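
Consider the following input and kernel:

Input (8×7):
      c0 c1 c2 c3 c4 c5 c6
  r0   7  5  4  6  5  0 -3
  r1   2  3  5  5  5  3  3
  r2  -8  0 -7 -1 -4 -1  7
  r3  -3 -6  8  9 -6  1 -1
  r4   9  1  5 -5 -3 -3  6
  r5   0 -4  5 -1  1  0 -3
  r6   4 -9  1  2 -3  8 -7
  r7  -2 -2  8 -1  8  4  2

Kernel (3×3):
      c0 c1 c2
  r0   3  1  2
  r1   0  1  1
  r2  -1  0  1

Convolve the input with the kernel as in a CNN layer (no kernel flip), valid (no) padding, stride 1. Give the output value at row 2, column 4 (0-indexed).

The receptive field on the input at this output position is [-4 -1 7 / -6 1 -1 / -3 -3 6]. Elementwise product with the kernel and sum: -4·3 + -1·1 + 7·2 + 1·1 + -1·1 + -3·-1 + 6·1.

10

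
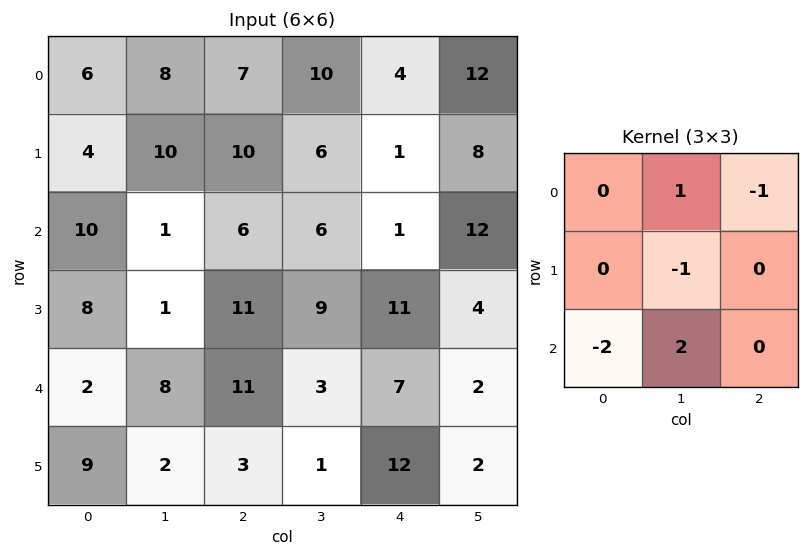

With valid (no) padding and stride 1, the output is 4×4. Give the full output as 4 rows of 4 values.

Output[0,0]: The receptive field on the input at this output position is [6 8 7 / 4 10 10 / 10 1 6]. Elementwise product with the kernel and sum: 8·1 + 7·-1 + 10·-1 + 10·-2 + 1·2.
Output[0,1]: The receptive field on the input at this output position is [8 7 10 / 10 10 6 / 1 6 6]. Elementwise product with the kernel and sum: 7·1 + 10·-1 + 10·-1 + 1·-2 + 6·2.

-27 -3 0 -19
-15 18 -5 -4
6 -5 -20 -14
-32 -7 -9 22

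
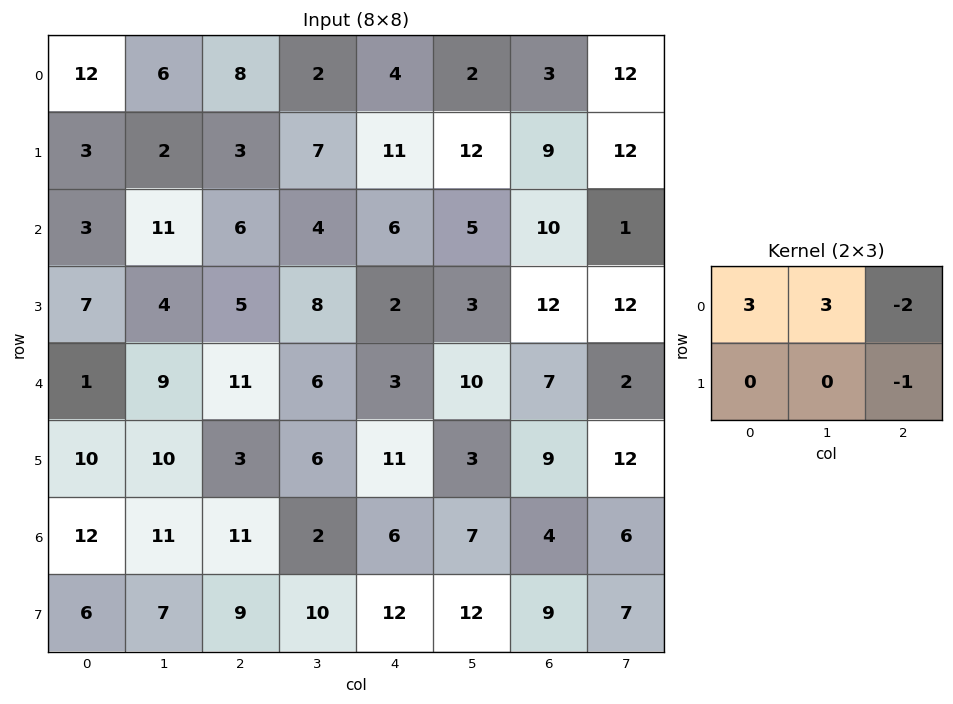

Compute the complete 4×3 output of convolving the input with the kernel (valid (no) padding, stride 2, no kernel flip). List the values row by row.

35 11 3
25 16 1
5 34 16
38 15 22

Output[0,0]: The receptive field on the input at this output position is [12 6 8 / 3 2 3]. Elementwise product with the kernel and sum: 12·3 + 6·3 + 8·-2 + 3·-1.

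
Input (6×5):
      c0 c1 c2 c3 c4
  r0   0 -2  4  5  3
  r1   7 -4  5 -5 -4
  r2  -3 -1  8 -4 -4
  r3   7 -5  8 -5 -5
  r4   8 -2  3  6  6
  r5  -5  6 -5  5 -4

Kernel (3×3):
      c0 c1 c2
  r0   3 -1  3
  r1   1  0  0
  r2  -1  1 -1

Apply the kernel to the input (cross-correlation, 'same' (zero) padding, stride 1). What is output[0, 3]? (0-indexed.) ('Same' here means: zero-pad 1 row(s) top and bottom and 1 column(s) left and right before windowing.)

The receptive field on the zero-padded input at this output position is [0 0 0 / 4 5 3 / 5 -5 -4]. Elementwise product with the kernel and sum: 0·3 + 0·-1 + 0·3 + 4·1 + 5·-1 + -5·1 + -4·-1.

-2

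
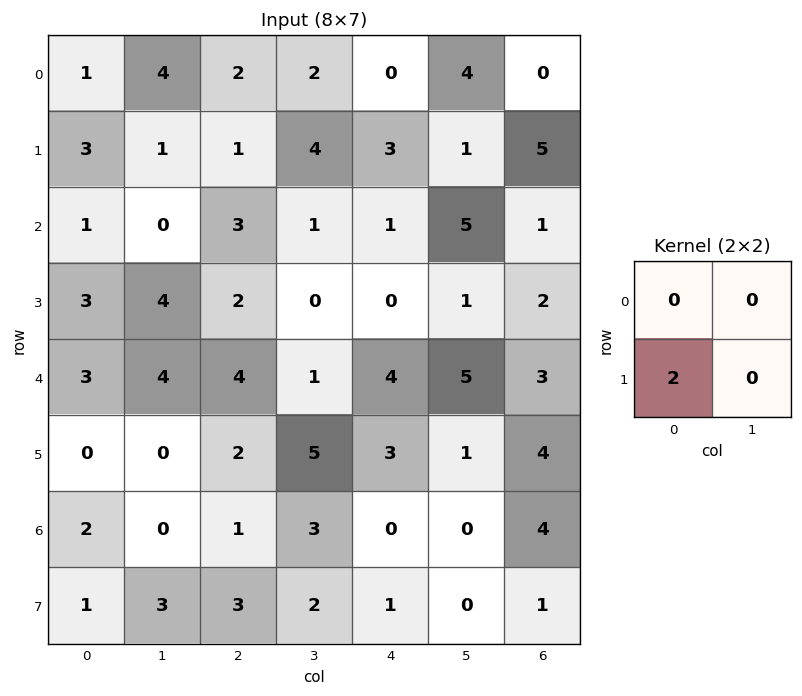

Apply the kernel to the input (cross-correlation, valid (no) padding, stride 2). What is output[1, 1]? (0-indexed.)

4

The receptive field on the input at this output position is [3 1 / 2 0]. Elementwise product with the kernel and sum: 2·2.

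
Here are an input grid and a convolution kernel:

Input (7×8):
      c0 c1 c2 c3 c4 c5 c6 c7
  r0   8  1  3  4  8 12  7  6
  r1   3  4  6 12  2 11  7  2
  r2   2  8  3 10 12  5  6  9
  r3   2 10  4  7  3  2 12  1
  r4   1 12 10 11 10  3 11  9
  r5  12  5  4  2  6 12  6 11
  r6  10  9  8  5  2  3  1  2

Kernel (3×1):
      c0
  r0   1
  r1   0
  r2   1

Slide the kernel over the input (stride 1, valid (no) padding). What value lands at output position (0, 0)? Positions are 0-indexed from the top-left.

10

The receptive field on the input at this output position is [8 / 3 / 2]. Elementwise product with the kernel and sum: 8·1 + 2·1.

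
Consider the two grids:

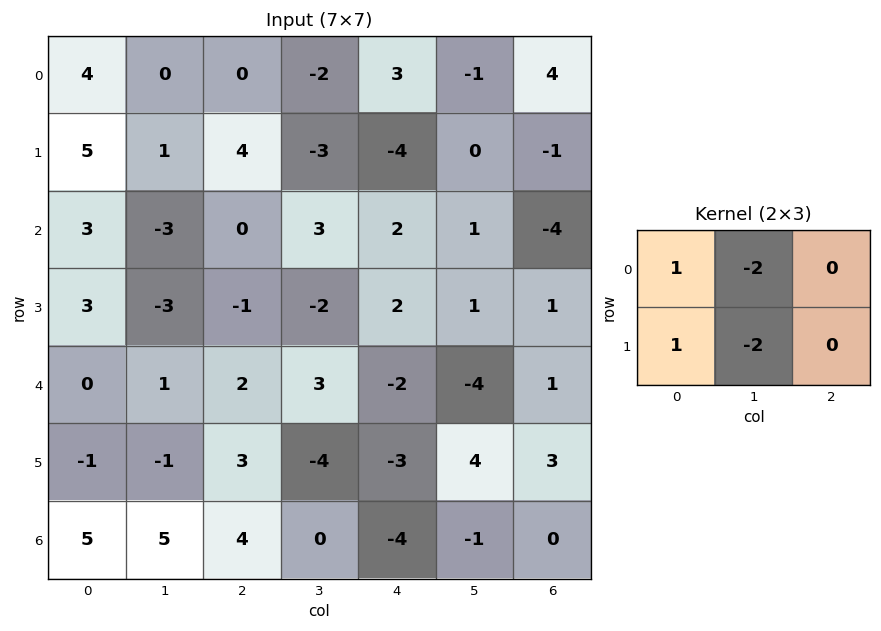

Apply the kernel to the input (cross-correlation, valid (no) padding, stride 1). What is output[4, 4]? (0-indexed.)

-5

The receptive field on the input at this output position is [-2 -4 1 / -3 4 3]. Elementwise product with the kernel and sum: -2·1 + -4·-2 + -3·1 + 4·-2.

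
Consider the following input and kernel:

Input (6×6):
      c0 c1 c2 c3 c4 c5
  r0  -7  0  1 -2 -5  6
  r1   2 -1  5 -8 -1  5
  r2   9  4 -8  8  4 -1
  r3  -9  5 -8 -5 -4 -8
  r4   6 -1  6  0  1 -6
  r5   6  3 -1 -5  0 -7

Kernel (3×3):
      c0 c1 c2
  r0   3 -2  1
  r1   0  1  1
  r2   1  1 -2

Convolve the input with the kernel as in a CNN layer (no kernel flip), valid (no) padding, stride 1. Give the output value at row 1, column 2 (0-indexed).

The receptive field on the input at this output position is [5 -8 -1 / -8 8 4 / -8 -5 -4]. Elementwise product with the kernel and sum: 5·3 + -8·-2 + -1·1 + 8·1 + 4·1 + -8·1 + -5·1 + -4·-2.

37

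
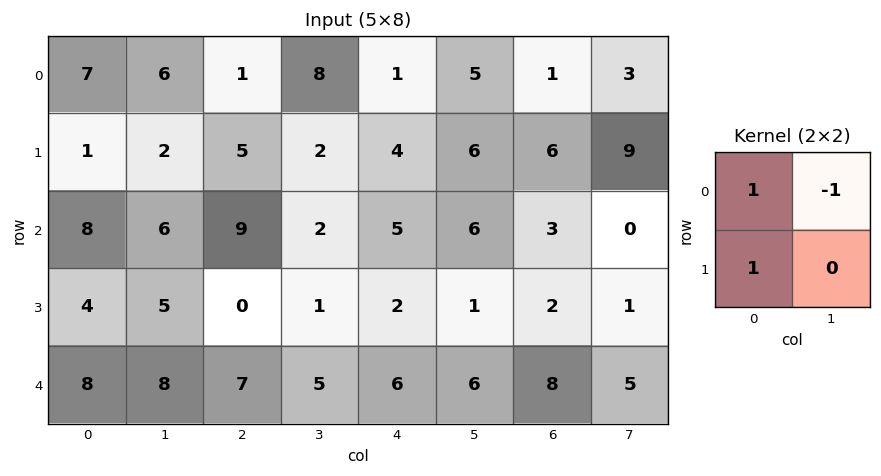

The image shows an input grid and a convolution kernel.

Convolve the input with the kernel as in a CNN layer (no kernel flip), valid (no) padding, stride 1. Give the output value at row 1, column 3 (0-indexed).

The receptive field on the input at this output position is [2 4 / 2 5]. Elementwise product with the kernel and sum: 2·1 + 4·-1 + 2·1.

0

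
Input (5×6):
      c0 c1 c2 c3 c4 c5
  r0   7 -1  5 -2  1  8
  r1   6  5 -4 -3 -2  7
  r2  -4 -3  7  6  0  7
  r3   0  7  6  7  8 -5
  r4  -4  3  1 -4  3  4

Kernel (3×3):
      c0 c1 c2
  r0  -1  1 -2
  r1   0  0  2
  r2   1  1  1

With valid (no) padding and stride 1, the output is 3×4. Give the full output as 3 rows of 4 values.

-26 14 0 14
34 29 26 11
-1 12 15 -27

Output[0,0]: The receptive field on the input at this output position is [7 -1 5 / 6 5 -4 / -4 -3 7]. Elementwise product with the kernel and sum: 7·-1 + -1·1 + 5·-2 + -4·2 + -4·1 + -3·1 + 7·1.
Output[0,1]: The receptive field on the input at this output position is [-1 5 -2 / 5 -4 -3 / -3 7 6]. Elementwise product with the kernel and sum: -1·-1 + 5·1 + -2·-2 + -3·2 + -3·1 + 7·1 + 6·1.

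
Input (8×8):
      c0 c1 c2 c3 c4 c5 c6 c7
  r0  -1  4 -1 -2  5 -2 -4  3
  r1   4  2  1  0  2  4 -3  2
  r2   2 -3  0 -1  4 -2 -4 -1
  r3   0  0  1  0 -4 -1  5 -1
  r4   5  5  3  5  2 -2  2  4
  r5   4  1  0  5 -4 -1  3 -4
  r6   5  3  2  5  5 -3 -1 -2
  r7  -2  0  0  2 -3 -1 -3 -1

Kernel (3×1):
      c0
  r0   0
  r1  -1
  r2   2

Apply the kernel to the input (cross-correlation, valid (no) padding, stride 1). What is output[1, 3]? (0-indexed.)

1

The receptive field on the input at this output position is [0 / -1 / 0]. Elementwise product with the kernel and sum: -1·-1 + 0·2.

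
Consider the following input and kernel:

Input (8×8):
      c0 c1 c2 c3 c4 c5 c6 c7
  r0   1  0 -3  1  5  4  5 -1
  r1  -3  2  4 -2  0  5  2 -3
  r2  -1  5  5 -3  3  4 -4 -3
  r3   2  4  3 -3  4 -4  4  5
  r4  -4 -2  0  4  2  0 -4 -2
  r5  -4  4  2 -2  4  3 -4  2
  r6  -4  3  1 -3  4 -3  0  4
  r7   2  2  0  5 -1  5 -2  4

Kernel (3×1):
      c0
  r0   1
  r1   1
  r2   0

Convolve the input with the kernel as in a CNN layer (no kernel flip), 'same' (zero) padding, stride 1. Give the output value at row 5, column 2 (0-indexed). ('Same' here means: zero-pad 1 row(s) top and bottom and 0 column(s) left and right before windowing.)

The receptive field on the zero-padded input at this output position is [0 / 2 / 1]. Elementwise product with the kernel and sum: 0·1 + 2·1.

2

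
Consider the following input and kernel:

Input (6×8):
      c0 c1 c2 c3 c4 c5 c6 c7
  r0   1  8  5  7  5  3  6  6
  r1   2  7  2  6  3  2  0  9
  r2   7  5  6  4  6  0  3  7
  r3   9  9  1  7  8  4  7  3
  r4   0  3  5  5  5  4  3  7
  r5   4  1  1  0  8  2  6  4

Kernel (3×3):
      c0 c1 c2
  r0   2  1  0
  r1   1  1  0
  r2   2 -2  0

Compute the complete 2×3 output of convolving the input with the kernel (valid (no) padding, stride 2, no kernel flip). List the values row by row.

Output[0,0]: The receptive field on the input at this output position is [1 8 5 / 2 7 2 / 7 5 6]. Elementwise product with the kernel and sum: 1·2 + 8·1 + 2·1 + 7·1 + 7·2 + 5·-2.
Output[0,1]: The receptive field on the input at this output position is [5 7 5 / 2 6 3 / 6 4 6]. Elementwise product with the kernel and sum: 5·2 + 7·1 + 2·1 + 6·1 + 6·2 + 4·-2.

23 29 30
31 24 26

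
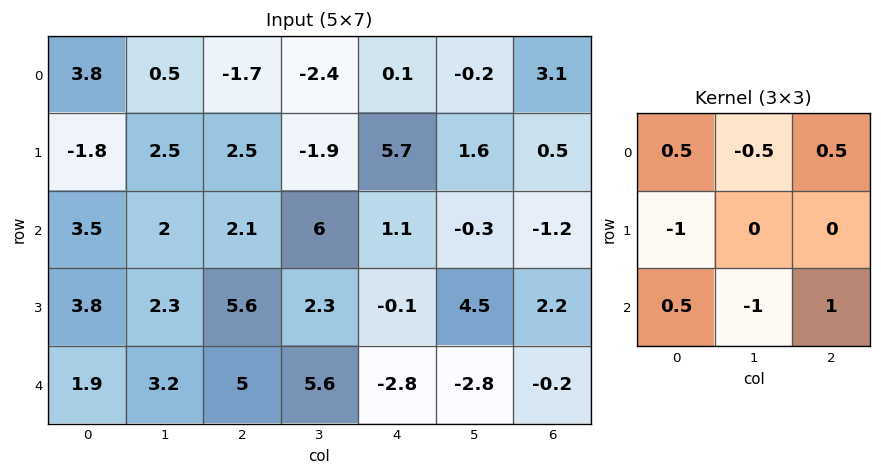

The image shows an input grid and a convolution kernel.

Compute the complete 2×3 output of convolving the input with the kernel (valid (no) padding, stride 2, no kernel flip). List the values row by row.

Output[0,0]: The receptive field on the input at this output position is [3.8 0.5 -1.7 / -1.8 2.5 2.5 / 3.5 2 2.1]. Elementwise product with the kernel and sum: 3.8·0.5 + 0.5·-0.5 + -1.7·0.5 + -1.8·-1 + 3.5·0.5 + 2·-1 + 2.1·1.
Output[0,1]: The receptive field on the input at this output position is [-1.7 -2.4 0.1 / 2.5 -1.9 5.7 / 2.1 6 1.1]. Elementwise product with the kernel and sum: -1.7·0.5 + -2.4·-0.5 + 0.1·0.5 + 2.5·-1 + 2.1·0.5 + 6·-1 + 1.1·1.

4.45 -5.95 -4.35
0.75 -12.9 1.4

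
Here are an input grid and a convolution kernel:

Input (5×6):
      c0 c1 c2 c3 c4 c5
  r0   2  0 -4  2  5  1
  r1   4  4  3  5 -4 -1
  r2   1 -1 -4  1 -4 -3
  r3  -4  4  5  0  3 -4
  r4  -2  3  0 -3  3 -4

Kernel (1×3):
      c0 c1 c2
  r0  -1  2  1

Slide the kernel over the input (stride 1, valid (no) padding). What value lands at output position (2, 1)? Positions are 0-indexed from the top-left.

-6

The receptive field on the input at this output position is [-1 -4 1]. Elementwise product with the kernel and sum: -1·-1 + -4·2 + 1·1.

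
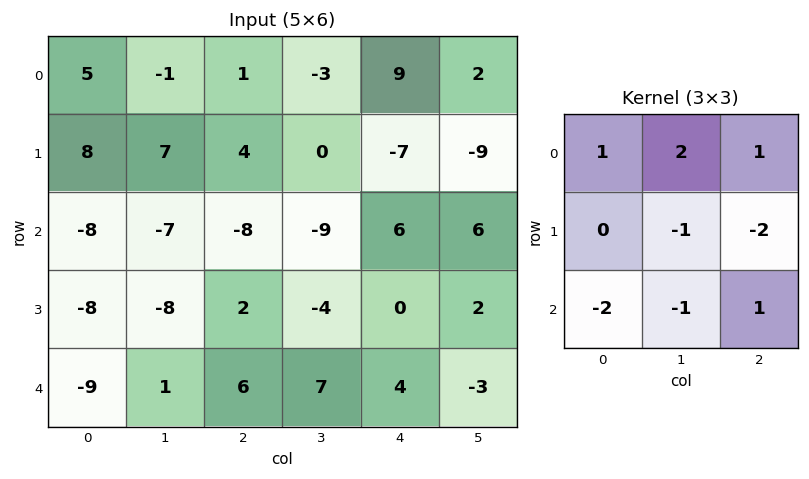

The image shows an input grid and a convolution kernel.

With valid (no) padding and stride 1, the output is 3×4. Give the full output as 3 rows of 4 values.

4 7 49 60
75 51 -6 -31
-3 -27 -31 -16

Output[0,0]: The receptive field on the input at this output position is [5 -1 1 / 8 7 4 / -8 -7 -8]. Elementwise product with the kernel and sum: 5·1 + -1·2 + 1·1 + 7·-1 + 4·-2 + -8·-2 + -7·-1 + -8·1.
Output[0,1]: The receptive field on the input at this output position is [-1 1 -3 / 7 4 0 / -7 -8 -9]. Elementwise product with the kernel and sum: -1·1 + 1·2 + -3·1 + 4·-1 + 0·-2 + -7·-2 + -8·-1 + -9·1.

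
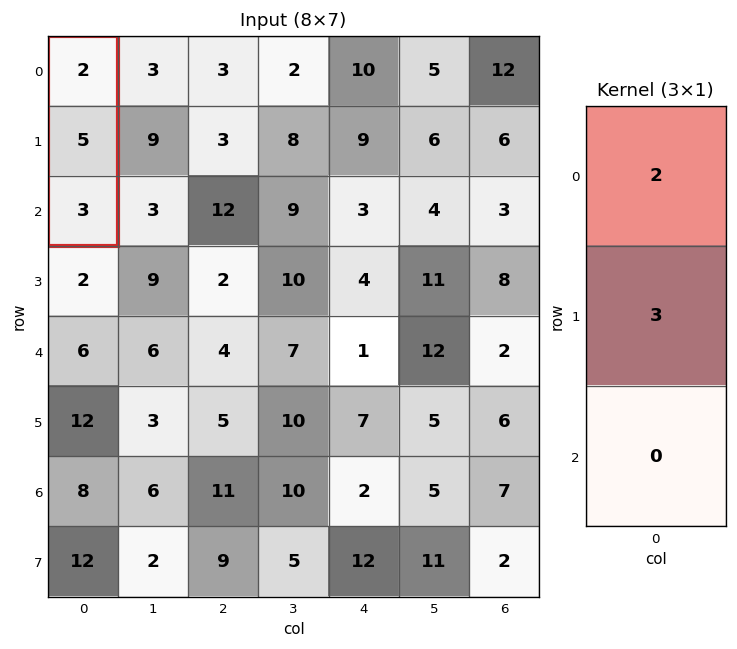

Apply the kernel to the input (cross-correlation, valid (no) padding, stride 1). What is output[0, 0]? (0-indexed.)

The receptive field on the input at this output position is [2 / 5 / 3]. Elementwise product with the kernel and sum: 2·2 + 5·3.

19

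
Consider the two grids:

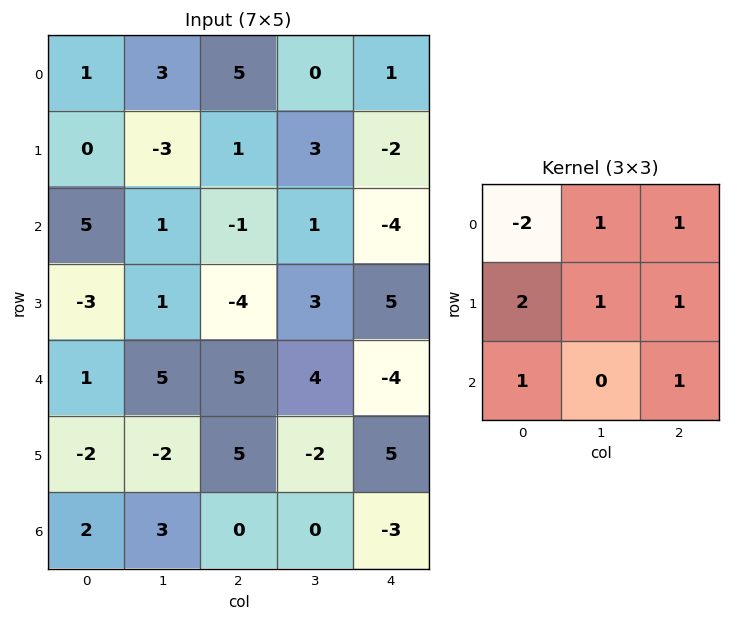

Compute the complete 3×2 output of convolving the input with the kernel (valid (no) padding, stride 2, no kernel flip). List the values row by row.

Output[0,0]: The receptive field on the input at this output position is [1 3 5 / 0 -3 1 / 5 1 -1]. Elementwise product with the kernel and sum: 1·-2 + 3·1 + 5·1 + 0·2 + -3·1 + 1·1 + 5·1 + -1·1.

8 -11
-13 0
9 0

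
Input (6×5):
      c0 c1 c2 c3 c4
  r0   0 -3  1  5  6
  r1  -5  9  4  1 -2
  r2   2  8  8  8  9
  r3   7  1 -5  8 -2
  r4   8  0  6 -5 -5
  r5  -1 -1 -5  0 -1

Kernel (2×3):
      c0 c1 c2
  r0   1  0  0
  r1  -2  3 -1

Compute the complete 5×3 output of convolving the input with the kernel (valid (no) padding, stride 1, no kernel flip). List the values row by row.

Output[0,0]: The receptive field on the input at this output position is [0 -3 1 / -5 9 4]. Elementwise product with the kernel and sum: 0·1 + -5·-2 + 9·3 + 4·-1.

33 -10 -2
7 9 3
-4 -17 44
-15 24 -27
12 -13 17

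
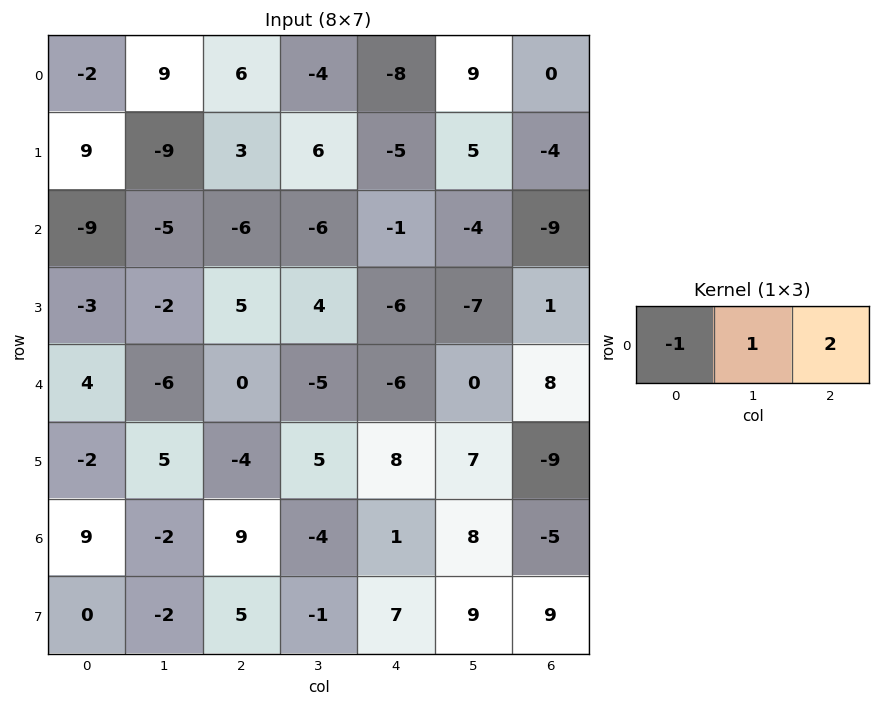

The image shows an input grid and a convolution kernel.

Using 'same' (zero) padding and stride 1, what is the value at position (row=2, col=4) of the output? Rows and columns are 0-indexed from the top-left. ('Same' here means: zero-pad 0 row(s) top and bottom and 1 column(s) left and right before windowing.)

-3

The receptive field on the zero-padded input at this output position is [-6 -1 -4]. Elementwise product with the kernel and sum: -6·-1 + -1·1 + -4·2.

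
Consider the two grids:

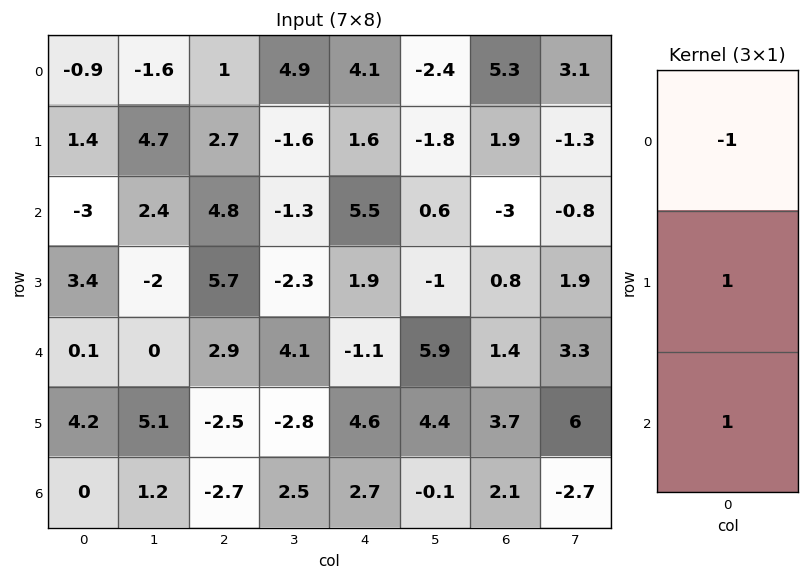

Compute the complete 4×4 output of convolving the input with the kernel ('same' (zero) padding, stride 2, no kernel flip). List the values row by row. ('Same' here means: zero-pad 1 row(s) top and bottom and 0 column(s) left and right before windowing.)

0.5 3.7 5.7 7.2
-1 7.8 5.8 -4.1
0.9 -5.3 1.6 4.3
-4.2 -0.2 -1.9 -1.6

Output[0,0]: The receptive field on the zero-padded input at this output position is [0 / -0.9 / 1.4]. Elementwise product with the kernel and sum: 0·-1 + -0.9·1 + 1.4·1.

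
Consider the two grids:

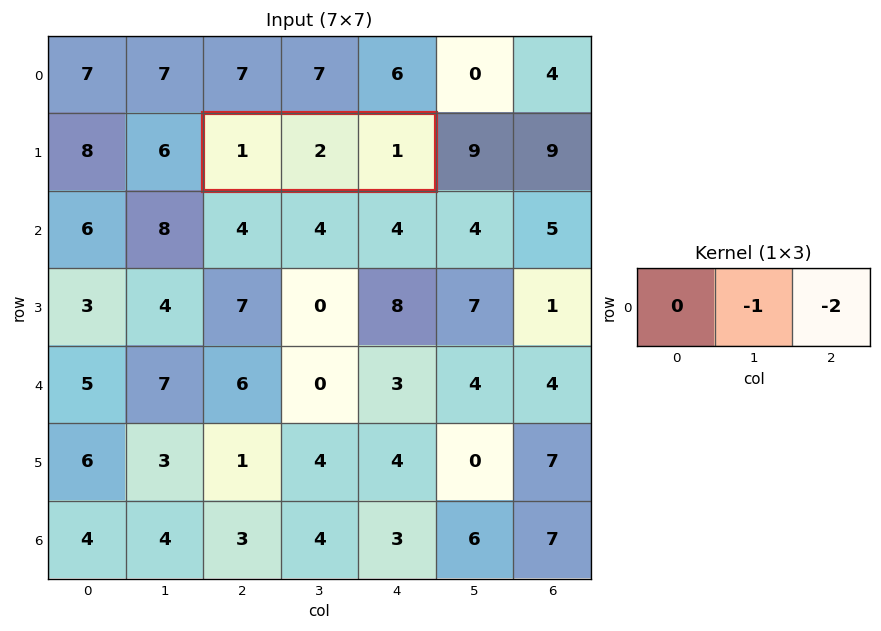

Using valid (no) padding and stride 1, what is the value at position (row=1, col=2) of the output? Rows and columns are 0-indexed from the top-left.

-4

The receptive field on the input at this output position is [1 2 1]. Elementwise product with the kernel and sum: 2·-1 + 1·-2.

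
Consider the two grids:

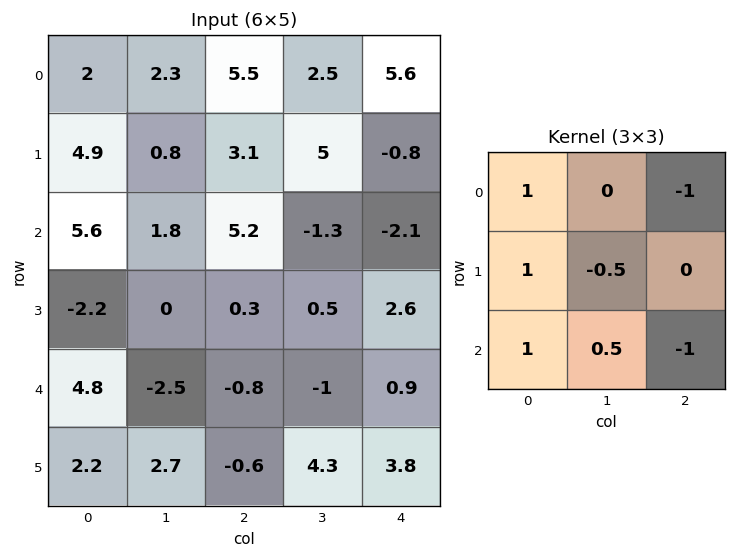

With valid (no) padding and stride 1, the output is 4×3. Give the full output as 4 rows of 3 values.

2.3 4.75 7.15
4 -5.35 7.7
2.55 1.05 5.15
7.7 -4.5 -4.85

Output[0,0]: The receptive field on the input at this output position is [2 2.3 5.5 / 4.9 0.8 3.1 / 5.6 1.8 5.2]. Elementwise product with the kernel and sum: 2·1 + 5.5·-1 + 4.9·1 + 0.8·-0.5 + 5.6·1 + 1.8·0.5 + 5.2·-1.
Output[0,1]: The receptive field on the input at this output position is [2.3 5.5 2.5 / 0.8 3.1 5 / 1.8 5.2 -1.3]. Elementwise product with the kernel and sum: 2.3·1 + 2.5·-1 + 0.8·1 + 3.1·-0.5 + 1.8·1 + 5.2·0.5 + -1.3·-1.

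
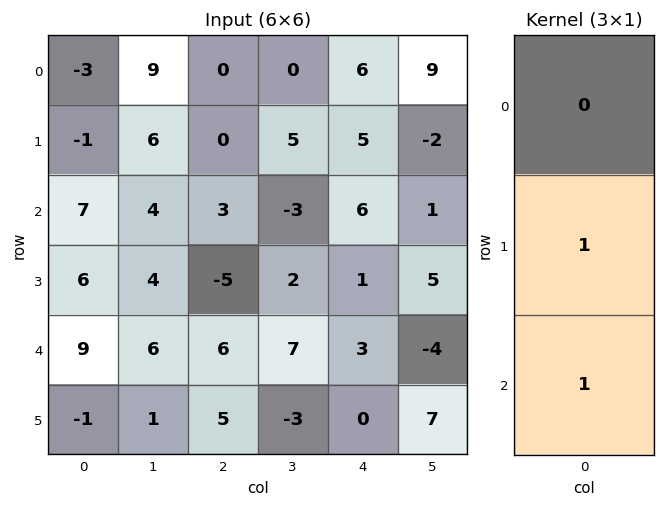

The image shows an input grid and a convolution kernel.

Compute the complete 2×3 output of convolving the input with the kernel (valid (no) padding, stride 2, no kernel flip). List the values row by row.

6 3 11
15 1 4

Output[0,0]: The receptive field on the input at this output position is [-3 / -1 / 7]. Elementwise product with the kernel and sum: -1·1 + 7·1.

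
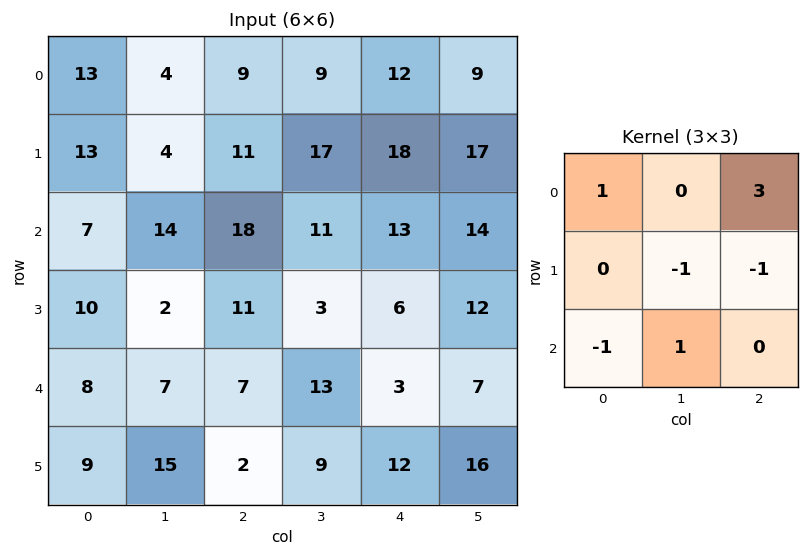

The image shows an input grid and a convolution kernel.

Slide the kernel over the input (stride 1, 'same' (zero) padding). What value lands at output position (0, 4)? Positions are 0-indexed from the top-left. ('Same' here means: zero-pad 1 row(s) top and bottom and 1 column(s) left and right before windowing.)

-20

The receptive field on the zero-padded input at this output position is [0 0 0 / 9 12 9 / 17 18 17]. Elementwise product with the kernel and sum: 0·1 + 0·3 + 12·-1 + 9·-1 + 17·-1 + 18·1.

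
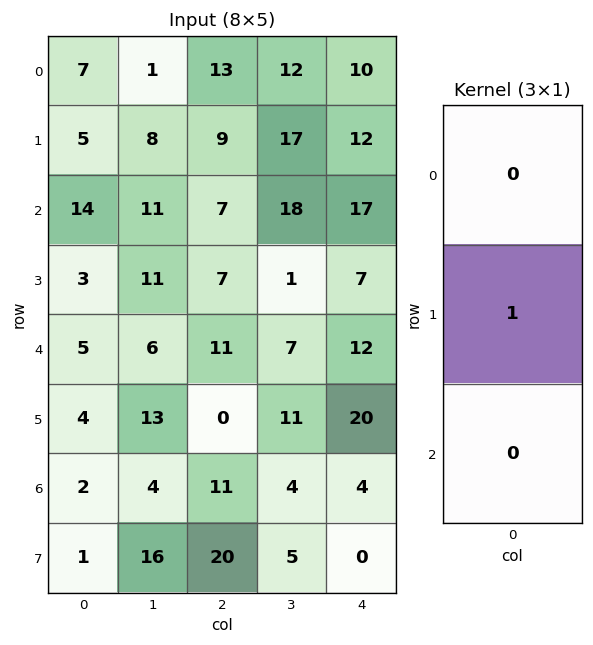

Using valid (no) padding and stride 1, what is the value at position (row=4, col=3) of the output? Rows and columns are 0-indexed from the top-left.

The receptive field on the input at this output position is [7 / 11 / 4]. Elementwise product with the kernel and sum: 11·1.

11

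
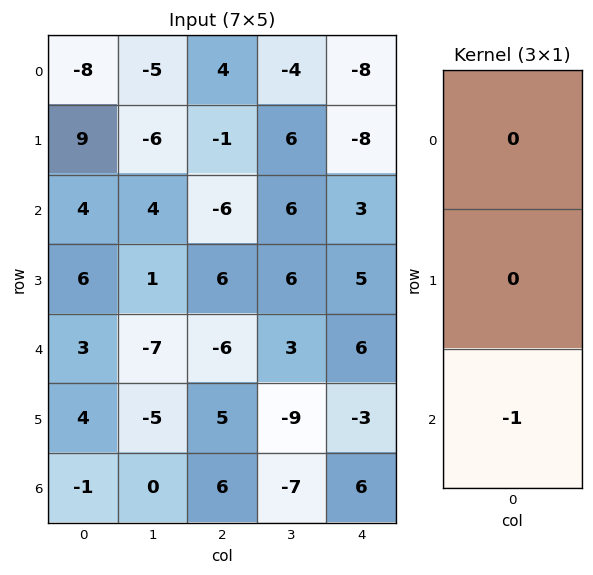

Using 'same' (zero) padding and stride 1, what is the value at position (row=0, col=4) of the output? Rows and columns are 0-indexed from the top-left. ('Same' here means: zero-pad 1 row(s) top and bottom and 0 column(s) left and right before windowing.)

8

The receptive field on the zero-padded input at this output position is [0 / -8 / -8]. Elementwise product with the kernel and sum: -8·-1.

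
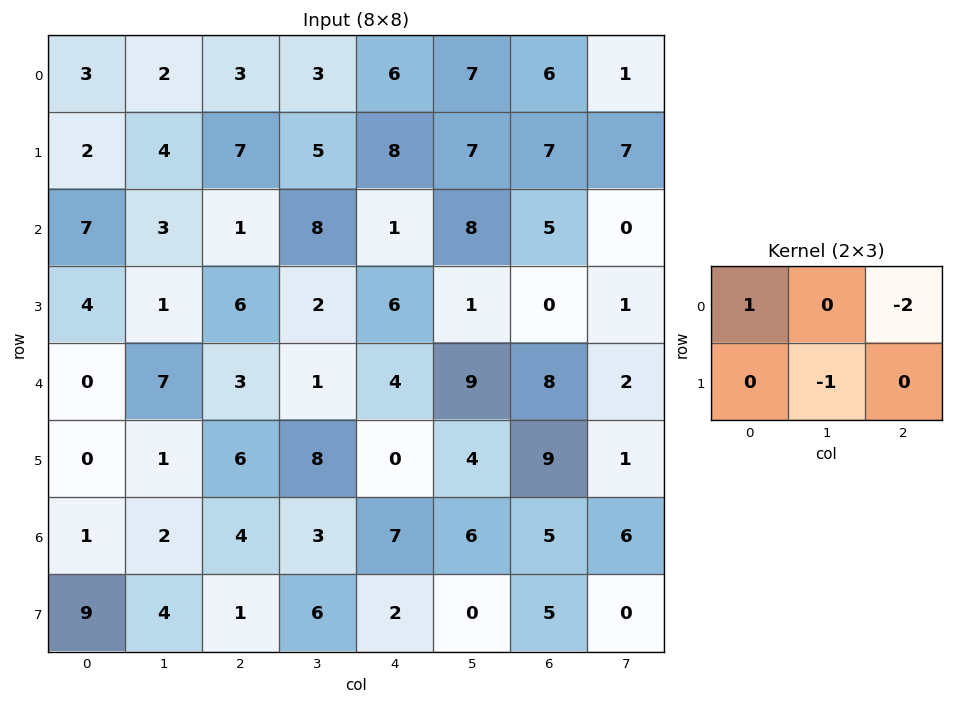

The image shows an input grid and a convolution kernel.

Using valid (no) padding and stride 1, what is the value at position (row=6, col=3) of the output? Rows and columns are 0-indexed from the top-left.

-11

The receptive field on the input at this output position is [3 7 6 / 6 2 0]. Elementwise product with the kernel and sum: 3·1 + 6·-2 + 2·-1.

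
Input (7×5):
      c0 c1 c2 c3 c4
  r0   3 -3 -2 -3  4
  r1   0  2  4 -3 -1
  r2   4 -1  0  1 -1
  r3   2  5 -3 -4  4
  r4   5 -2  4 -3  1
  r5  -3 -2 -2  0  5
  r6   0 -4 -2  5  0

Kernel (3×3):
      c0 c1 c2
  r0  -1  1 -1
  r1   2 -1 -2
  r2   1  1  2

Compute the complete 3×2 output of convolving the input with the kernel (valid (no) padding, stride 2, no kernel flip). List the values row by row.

Output[0,0]: The receptive field on the input at this output position is [3 -3 -2 / 0 2 4 / 4 -1 0]. Elementwise product with the kernel and sum: 3·-1 + -3·1 + -2·-1 + 0·2 + 2·-1 + 4·-2 + 4·1 + -1·1 + 0·2.
Output[0,1]: The receptive field on the input at this output position is [-2 -3 4 / 4 -3 -1 / 0 1 -1]. Elementwise product with the kernel and sum: -2·-1 + -3·1 + 4·-1 + 4·2 + -3·-1 + -1·-2 + 0·1 + 1·1 + -1·2.

-11 7
11 -5
-19 -19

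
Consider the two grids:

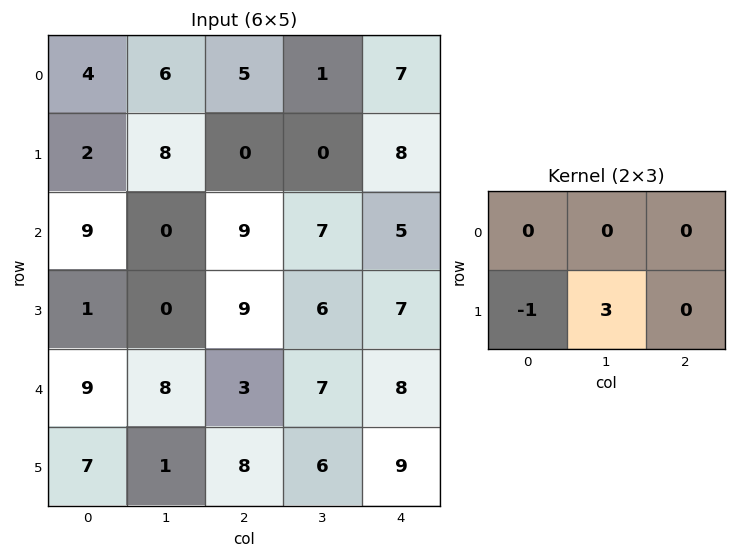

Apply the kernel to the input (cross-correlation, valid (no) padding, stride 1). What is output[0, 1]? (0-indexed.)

The receptive field on the input at this output position is [6 5 1 / 8 0 0]. Elementwise product with the kernel and sum: 8·-1 + 0·3.

-8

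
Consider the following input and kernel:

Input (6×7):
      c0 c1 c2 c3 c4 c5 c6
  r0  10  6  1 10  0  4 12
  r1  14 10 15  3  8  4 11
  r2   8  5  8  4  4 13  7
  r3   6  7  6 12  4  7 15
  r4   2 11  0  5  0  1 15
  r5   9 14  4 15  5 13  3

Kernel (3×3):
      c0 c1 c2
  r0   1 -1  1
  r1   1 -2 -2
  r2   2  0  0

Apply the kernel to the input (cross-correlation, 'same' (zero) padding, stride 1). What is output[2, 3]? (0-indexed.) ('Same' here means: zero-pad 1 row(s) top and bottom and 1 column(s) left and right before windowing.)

The receptive field on the zero-padded input at this output position is [15 3 8 / 8 4 4 / 6 12 4]. Elementwise product with the kernel and sum: 15·1 + 3·-1 + 8·1 + 8·1 + 4·-2 + 4·-2 + 6·2.

24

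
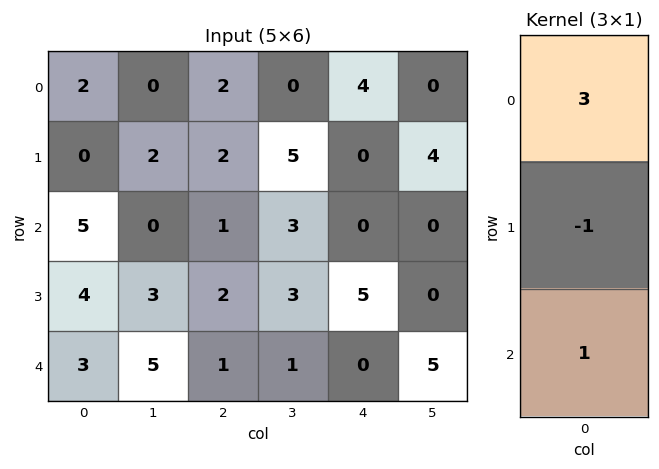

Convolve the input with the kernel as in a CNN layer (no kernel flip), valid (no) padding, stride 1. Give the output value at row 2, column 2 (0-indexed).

The receptive field on the input at this output position is [1 / 2 / 1]. Elementwise product with the kernel and sum: 1·3 + 2·-1 + 1·1.

2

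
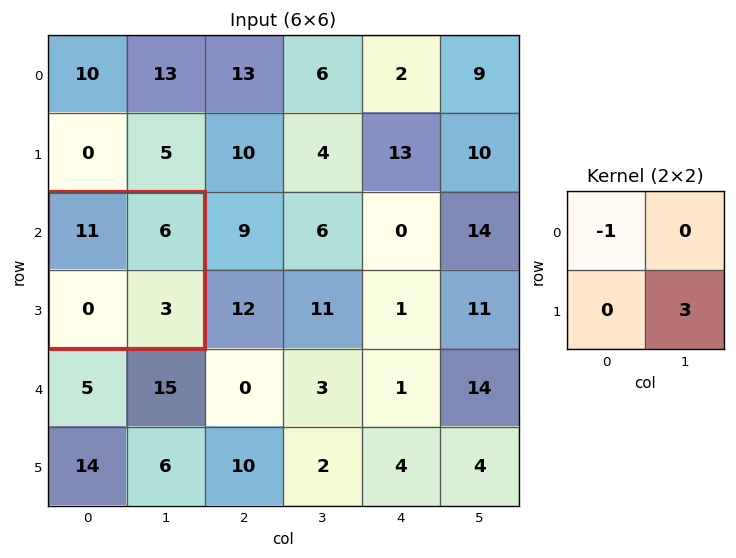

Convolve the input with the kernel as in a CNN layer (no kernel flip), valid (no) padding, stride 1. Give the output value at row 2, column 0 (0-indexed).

-2

The receptive field on the input at this output position is [11 6 / 0 3]. Elementwise product with the kernel and sum: 11·-1 + 3·3.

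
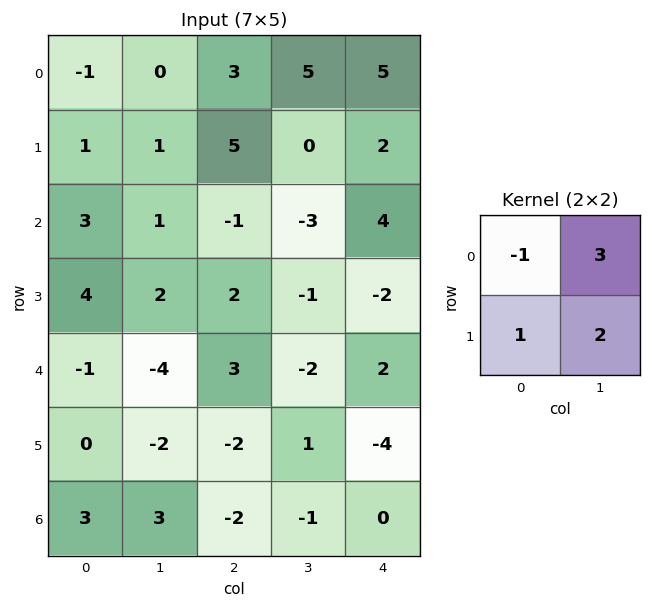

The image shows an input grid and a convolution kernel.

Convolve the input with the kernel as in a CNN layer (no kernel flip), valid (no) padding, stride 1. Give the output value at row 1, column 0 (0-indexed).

The receptive field on the input at this output position is [1 1 / 3 1]. Elementwise product with the kernel and sum: 1·-1 + 1·3 + 3·1 + 1·2.

7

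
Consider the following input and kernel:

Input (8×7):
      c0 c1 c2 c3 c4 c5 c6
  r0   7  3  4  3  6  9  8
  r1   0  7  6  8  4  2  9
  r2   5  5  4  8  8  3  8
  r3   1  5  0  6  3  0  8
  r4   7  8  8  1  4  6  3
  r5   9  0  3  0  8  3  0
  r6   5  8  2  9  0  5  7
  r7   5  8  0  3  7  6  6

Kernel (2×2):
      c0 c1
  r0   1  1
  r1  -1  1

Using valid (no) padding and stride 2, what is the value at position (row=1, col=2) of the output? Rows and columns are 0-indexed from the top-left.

8

The receptive field on the input at this output position is [8 3 / 3 0]. Elementwise product with the kernel and sum: 8·1 + 3·1 + 3·-1 + 0·1.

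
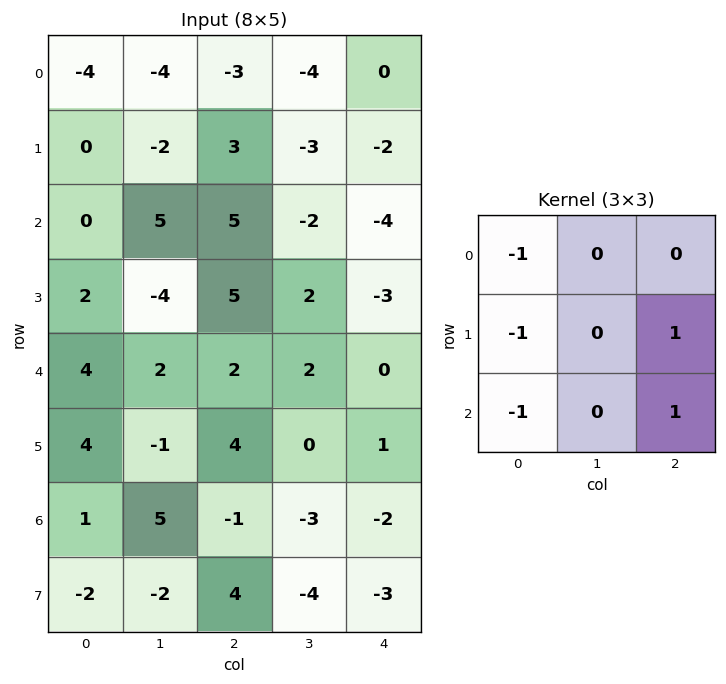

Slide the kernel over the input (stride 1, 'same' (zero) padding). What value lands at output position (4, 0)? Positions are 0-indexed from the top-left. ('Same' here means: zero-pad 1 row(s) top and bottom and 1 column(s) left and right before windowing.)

1

The receptive field on the zero-padded input at this output position is [0 2 -4 / 0 4 2 / 0 4 -1]. Elementwise product with the kernel and sum: 0·-1 + 0·-1 + 2·1 + 0·-1 + -1·1.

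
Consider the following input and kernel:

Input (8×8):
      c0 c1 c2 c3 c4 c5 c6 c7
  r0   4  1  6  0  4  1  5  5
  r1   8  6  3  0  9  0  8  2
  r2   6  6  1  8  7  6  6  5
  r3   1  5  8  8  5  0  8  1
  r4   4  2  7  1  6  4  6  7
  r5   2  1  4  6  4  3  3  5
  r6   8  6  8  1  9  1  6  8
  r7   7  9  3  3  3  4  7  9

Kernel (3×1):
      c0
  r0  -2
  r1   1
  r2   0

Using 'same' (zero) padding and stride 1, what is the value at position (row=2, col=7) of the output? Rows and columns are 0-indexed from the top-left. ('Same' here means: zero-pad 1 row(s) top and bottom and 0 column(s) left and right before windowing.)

1

The receptive field on the zero-padded input at this output position is [2 / 5 / 1]. Elementwise product with the kernel and sum: 2·-2 + 5·1.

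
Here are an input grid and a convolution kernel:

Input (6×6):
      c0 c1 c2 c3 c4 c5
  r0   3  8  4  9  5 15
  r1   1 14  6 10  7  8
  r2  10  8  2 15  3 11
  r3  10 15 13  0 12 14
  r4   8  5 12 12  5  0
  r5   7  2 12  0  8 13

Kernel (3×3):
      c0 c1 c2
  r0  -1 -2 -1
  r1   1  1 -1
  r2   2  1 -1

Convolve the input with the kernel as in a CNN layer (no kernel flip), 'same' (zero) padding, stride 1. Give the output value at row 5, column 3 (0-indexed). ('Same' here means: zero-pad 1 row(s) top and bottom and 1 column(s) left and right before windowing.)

-37

The receptive field on the zero-padded input at this output position is [12 12 5 / 12 0 8 / 0 0 0]. Elementwise product with the kernel and sum: 12·-1 + 12·-2 + 5·-1 + 12·1 + 0·1 + 8·-1 + 0·2 + 0·1 + 0·-1.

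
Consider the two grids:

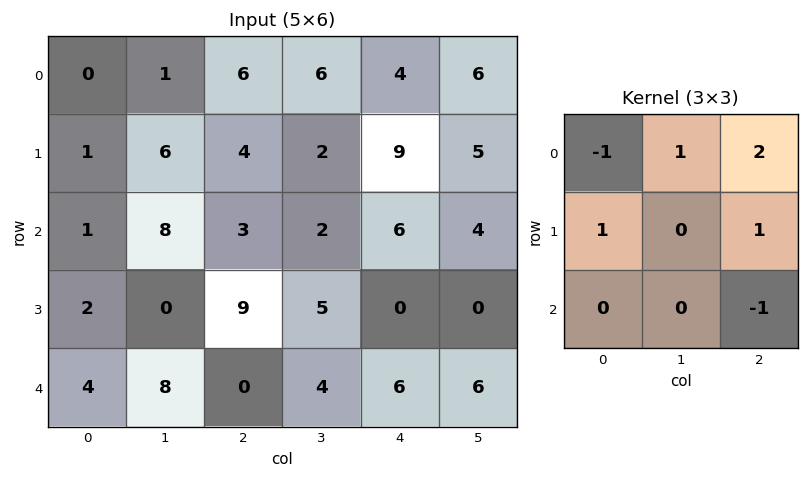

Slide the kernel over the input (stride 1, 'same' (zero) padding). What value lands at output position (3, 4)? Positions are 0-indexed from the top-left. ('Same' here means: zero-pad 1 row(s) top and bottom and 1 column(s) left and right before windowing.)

11

The receptive field on the zero-padded input at this output position is [2 6 4 / 5 0 0 / 4 6 6]. Elementwise product with the kernel and sum: 2·-1 + 6·1 + 4·2 + 5·1 + 0·1 + 6·-1.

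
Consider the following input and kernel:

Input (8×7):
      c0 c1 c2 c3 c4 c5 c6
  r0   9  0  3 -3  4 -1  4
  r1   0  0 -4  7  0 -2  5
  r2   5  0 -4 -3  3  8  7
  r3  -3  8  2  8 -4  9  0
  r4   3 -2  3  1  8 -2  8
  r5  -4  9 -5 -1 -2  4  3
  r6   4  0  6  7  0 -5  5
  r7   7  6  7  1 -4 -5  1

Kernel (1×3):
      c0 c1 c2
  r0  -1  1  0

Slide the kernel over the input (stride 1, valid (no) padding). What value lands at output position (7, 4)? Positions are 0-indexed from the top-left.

The receptive field on the input at this output position is [-4 -5 1]. Elementwise product with the kernel and sum: -4·-1 + -5·1.

-1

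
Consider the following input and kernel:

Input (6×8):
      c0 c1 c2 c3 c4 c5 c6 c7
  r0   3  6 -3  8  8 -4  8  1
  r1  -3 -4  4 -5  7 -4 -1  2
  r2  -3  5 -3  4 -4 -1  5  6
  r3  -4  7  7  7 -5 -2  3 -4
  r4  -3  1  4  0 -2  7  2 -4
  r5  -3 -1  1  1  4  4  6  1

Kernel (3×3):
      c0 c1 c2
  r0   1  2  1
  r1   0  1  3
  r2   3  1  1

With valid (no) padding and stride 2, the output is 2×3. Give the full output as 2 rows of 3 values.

Output[0,0]: The receptive field on the input at this output position is [3 6 -3 / -3 -4 4 / -3 5 -3]. Elementwise product with the kernel and sum: 3·1 + 6·2 + -3·1 + -4·1 + 4·3 + -3·3 + 5·1 + -3·1.

13 28 -7
28 3 9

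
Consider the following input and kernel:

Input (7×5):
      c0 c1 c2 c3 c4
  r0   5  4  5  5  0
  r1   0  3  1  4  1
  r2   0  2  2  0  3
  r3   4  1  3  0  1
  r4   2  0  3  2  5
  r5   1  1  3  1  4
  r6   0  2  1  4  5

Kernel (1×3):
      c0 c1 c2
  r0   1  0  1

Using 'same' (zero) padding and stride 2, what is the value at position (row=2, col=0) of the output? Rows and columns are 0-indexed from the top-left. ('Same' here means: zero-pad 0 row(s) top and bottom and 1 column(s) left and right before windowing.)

The receptive field on the zero-padded input at this output position is [0 2 0]. Elementwise product with the kernel and sum: 0·1 + 0·1.

0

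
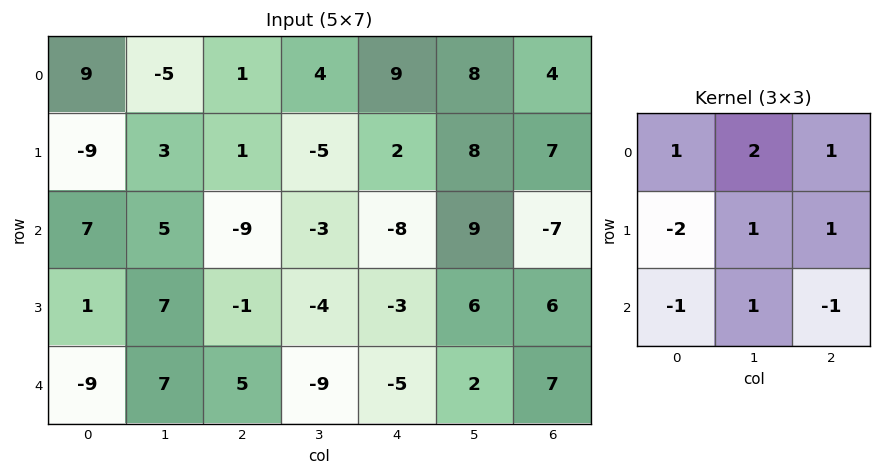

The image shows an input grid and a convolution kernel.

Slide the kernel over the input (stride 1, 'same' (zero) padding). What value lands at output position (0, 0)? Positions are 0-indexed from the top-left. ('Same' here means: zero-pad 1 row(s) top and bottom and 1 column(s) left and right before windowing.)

The receptive field on the zero-padded input at this output position is [0 0 0 / 0 9 -5 / 0 -9 3]. Elementwise product with the kernel and sum: 0·1 + 0·2 + 0·1 + 0·-2 + 9·1 + -5·1 + 0·-1 + -9·1 + 3·-1.

-8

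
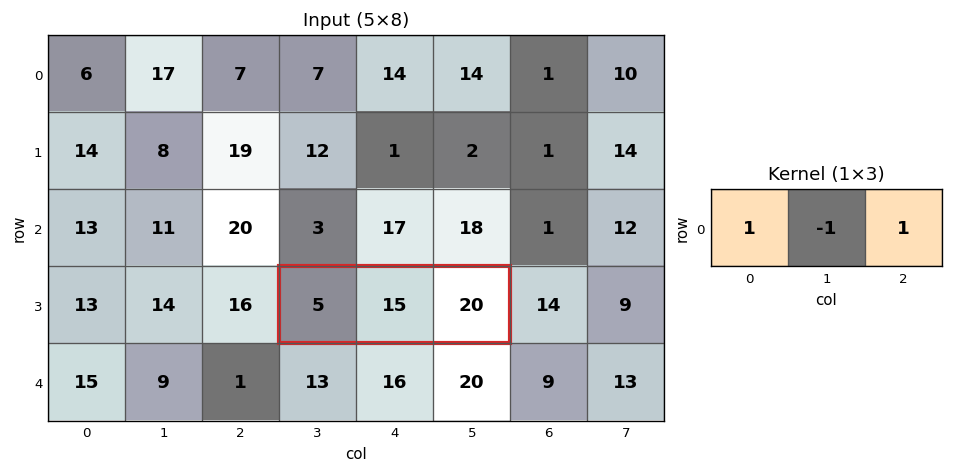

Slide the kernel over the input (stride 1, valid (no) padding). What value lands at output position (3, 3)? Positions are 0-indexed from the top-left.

10

The receptive field on the input at this output position is [5 15 20]. Elementwise product with the kernel and sum: 5·1 + 15·-1 + 20·1.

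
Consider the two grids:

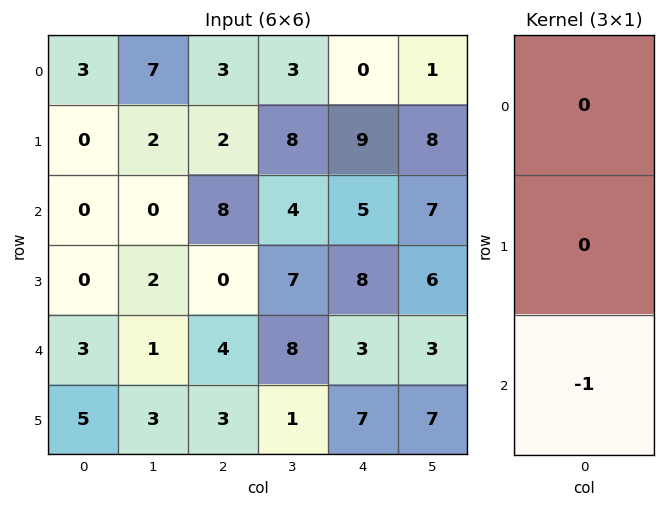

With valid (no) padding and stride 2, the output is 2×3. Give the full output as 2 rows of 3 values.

0 -8 -5
-3 -4 -3

Output[0,0]: The receptive field on the input at this output position is [3 / 0 / 0]. Elementwise product with the kernel and sum: 0·-1.
Output[0,1]: The receptive field on the input at this output position is [3 / 2 / 8]. Elementwise product with the kernel and sum: 8·-1.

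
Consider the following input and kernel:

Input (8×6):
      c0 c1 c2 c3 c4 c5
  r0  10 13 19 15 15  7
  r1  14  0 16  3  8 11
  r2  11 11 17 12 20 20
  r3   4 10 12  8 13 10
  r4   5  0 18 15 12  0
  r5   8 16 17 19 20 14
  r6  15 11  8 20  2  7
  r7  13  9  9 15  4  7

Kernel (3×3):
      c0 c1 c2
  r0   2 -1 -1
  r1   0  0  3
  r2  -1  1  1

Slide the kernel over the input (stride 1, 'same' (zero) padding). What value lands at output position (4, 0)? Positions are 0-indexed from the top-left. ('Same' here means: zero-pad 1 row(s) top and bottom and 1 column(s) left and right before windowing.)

10

The receptive field on the zero-padded input at this output position is [0 4 10 / 0 5 0 / 0 8 16]. Elementwise product with the kernel and sum: 0·2 + 4·-1 + 10·-1 + 0·3 + 0·-1 + 8·1 + 16·1.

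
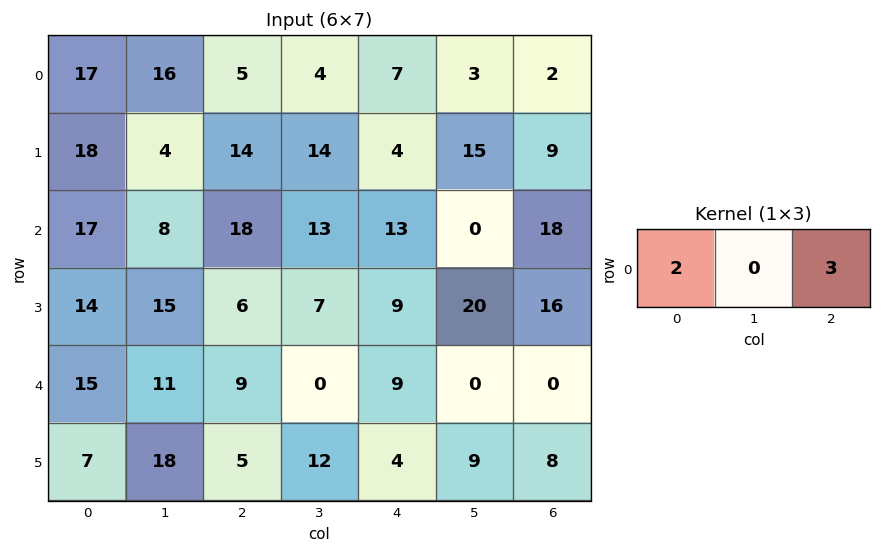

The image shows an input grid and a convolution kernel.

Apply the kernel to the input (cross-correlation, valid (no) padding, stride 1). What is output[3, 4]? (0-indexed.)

The receptive field on the input at this output position is [9 20 16]. Elementwise product with the kernel and sum: 9·2 + 16·3.

66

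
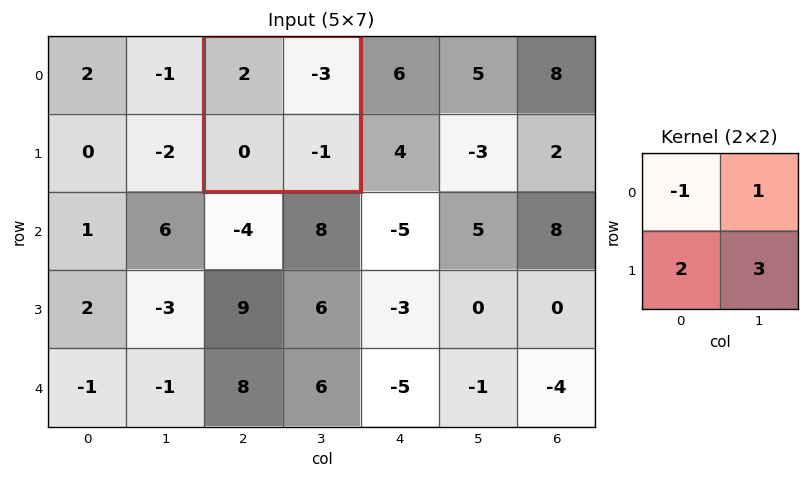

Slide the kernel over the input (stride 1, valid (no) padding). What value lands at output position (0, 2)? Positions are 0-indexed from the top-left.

The receptive field on the input at this output position is [2 -3 / 0 -1]. Elementwise product with the kernel and sum: 2·-1 + -3·1 + 0·2 + -1·3.

-8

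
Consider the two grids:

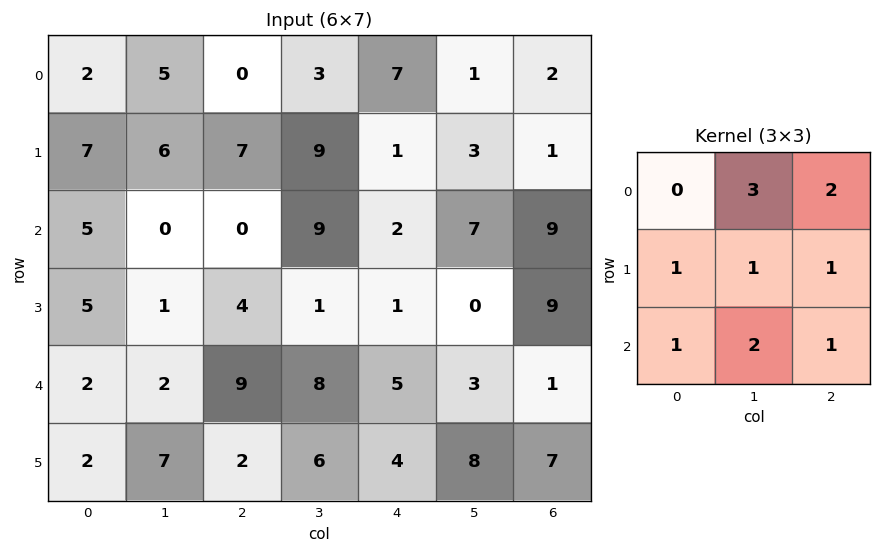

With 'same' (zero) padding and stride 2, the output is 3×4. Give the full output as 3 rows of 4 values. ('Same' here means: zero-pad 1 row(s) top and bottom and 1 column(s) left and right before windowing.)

Output[0,0]: The receptive field on the zero-padded input at this output position is [0 0 0 / 0 2 5 / 0 7 6]. Elementwise product with the kernel and sum: 0·3 + 0·2 + 0·1 + 2·1 + 5·1 + 0·1 + 7·2 + 6·1.
Output[0,1]: The receptive field on the zero-padded input at this output position is [0 0 0 / 5 0 3 / 6 7 9]. Elementwise product with the kernel and sum: 0·3 + 0·2 + 5·1 + 0·1 + 3·1 + 6·1 + 7·2 + 9·1.

27 37 25 8
49 58 30 37
32 50 41 53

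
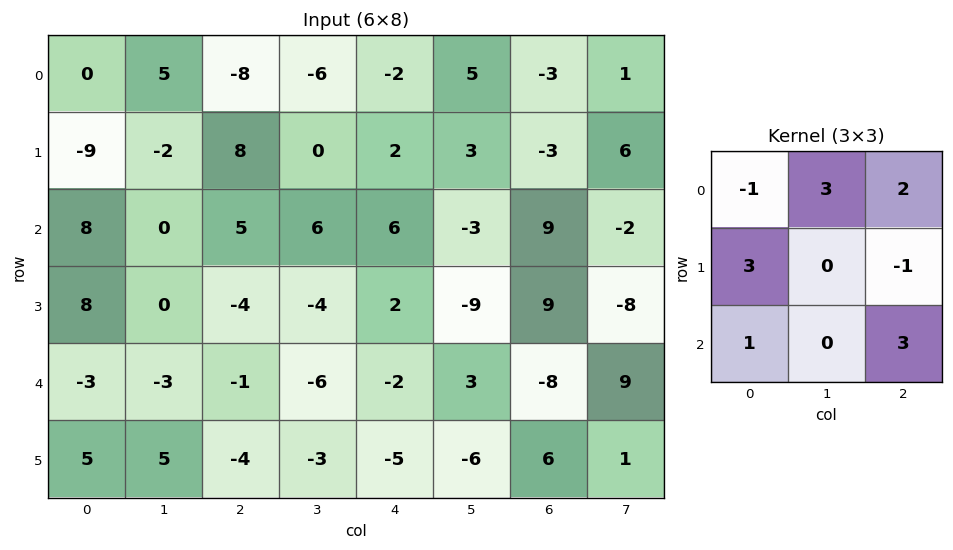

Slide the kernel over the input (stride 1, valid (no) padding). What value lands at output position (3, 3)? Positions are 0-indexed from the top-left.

The receptive field on the input at this output position is [-4 2 -9 / -6 -2 3 / -3 -5 -6]. Elementwise product with the kernel and sum: -4·-1 + 2·3 + -9·2 + -6·3 + 3·-1 + -3·1 + -6·3.

-50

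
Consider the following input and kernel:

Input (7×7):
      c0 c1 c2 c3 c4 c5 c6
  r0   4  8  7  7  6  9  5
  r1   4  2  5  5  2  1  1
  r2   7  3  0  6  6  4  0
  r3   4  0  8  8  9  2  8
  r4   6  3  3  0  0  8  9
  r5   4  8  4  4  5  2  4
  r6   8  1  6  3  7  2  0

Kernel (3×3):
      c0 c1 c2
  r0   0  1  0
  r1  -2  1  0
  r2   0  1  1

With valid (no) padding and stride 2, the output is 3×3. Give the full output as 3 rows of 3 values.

Output[0,0]: The receptive field on the input at this output position is [4 8 7 / 4 2 5 / 7 3 0]. Elementwise product with the kernel and sum: 8·1 + 4·-2 + 2·1 + 3·1 + 0·1.

5 14 10
1 -2 5
10 6 2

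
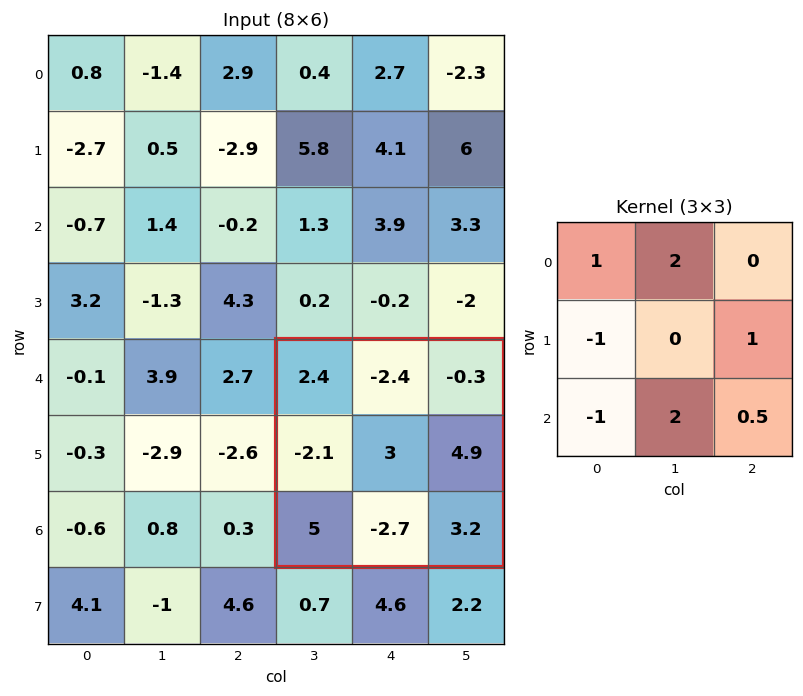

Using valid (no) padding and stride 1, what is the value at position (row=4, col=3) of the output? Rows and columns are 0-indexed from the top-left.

-4.2

The receptive field on the input at this output position is [2.4 -2.4 -0.3 / -2.1 3 4.9 / 5 -2.7 3.2]. Elementwise product with the kernel and sum: 2.4·1 + -2.4·2 + -2.1·-1 + 4.9·1 + 5·-1 + -2.7·2 + 3.2·0.5.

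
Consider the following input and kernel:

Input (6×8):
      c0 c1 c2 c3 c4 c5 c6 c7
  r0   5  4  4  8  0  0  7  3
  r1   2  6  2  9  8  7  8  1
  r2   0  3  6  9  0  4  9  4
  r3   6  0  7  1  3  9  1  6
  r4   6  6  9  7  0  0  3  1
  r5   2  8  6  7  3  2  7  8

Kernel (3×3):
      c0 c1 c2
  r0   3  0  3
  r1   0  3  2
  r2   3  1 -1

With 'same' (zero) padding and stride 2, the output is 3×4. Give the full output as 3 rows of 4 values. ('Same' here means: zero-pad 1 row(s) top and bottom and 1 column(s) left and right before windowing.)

Output[0,0]: The receptive field on the zero-padded input at this output position is [0 0 0 / 0 5 4 / 0 2 6]. Elementwise product with the kernel and sum: 0·3 + 0·3 + 5·3 + 4·2 + 0·3 + 2·1 + 6·-1.

19 39 28 55
30 87 53 81
24 67 52 61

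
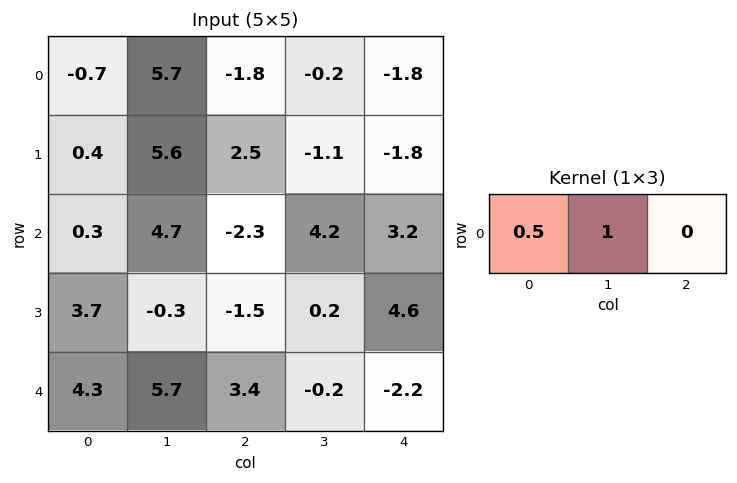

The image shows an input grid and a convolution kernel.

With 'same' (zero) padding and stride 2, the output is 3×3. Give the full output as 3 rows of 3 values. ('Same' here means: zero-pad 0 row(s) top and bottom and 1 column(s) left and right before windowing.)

-0.7 1.05 -1.9
0.3 0.05 5.3
4.3 6.25 -2.3

Output[0,0]: The receptive field on the zero-padded input at this output position is [0 -0.7 5.7]. Elementwise product with the kernel and sum: 0·0.5 + -0.7·1.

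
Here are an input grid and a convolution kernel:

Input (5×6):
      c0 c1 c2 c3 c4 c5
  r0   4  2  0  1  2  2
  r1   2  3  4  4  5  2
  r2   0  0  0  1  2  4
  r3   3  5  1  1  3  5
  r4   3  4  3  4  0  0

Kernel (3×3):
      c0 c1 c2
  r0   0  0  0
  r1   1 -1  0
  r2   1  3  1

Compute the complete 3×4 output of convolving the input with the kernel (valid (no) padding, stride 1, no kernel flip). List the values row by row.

-1 0 5 10
19 9 6 14
16 21 15 2

Output[0,0]: The receptive field on the input at this output position is [4 2 0 / 2 3 4 / 0 0 0]. Elementwise product with the kernel and sum: 2·1 + 3·-1 + 0·1 + 0·3 + 0·1.
Output[0,1]: The receptive field on the input at this output position is [2 0 1 / 3 4 4 / 0 0 1]. Elementwise product with the kernel and sum: 3·1 + 4·-1 + 0·1 + 0·3 + 1·1.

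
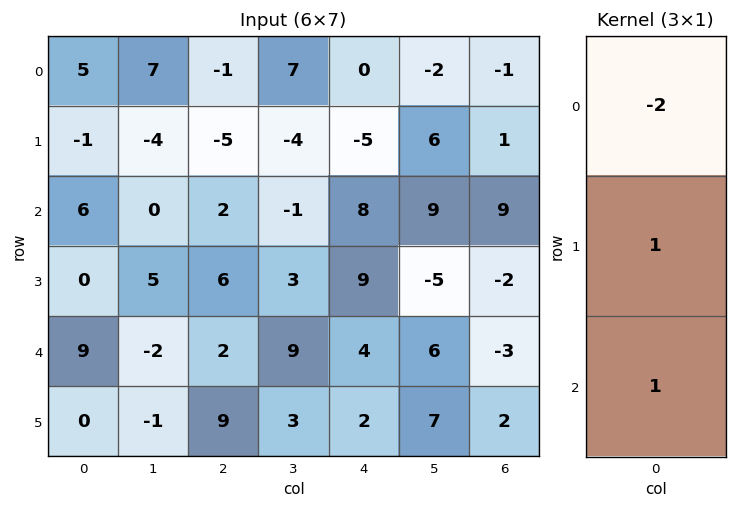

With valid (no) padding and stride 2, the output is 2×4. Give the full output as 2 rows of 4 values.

-5 -1 3 12
-3 4 -3 -23

Output[0,0]: The receptive field on the input at this output position is [5 / -1 / 6]. Elementwise product with the kernel and sum: 5·-2 + -1·1 + 6·1.
Output[0,1]: The receptive field on the input at this output position is [-1 / -5 / 2]. Elementwise product with the kernel and sum: -1·-2 + -5·1 + 2·1.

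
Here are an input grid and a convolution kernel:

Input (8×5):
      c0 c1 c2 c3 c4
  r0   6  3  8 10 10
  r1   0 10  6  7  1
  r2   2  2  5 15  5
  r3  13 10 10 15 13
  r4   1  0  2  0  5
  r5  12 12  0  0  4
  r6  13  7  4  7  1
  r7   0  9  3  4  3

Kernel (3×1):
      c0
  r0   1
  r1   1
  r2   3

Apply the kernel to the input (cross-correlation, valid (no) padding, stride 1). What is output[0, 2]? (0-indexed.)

The receptive field on the input at this output position is [8 / 6 / 5]. Elementwise product with the kernel and sum: 8·1 + 6·1 + 5·3.

29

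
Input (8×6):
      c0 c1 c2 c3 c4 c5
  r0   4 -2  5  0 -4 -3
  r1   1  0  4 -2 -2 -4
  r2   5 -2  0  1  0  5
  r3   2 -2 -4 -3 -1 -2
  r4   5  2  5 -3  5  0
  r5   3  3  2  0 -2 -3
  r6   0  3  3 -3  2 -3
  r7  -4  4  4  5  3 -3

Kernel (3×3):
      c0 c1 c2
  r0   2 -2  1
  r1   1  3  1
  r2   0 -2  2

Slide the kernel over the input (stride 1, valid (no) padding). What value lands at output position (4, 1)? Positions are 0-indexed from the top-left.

The receptive field on the input at this output position is [2 5 -3 / 3 2 0 / 3 3 -3]. Elementwise product with the kernel and sum: 2·2 + 5·-2 + -3·1 + 3·1 + 2·3 + 0·1 + 3·-2 + -3·2.

-12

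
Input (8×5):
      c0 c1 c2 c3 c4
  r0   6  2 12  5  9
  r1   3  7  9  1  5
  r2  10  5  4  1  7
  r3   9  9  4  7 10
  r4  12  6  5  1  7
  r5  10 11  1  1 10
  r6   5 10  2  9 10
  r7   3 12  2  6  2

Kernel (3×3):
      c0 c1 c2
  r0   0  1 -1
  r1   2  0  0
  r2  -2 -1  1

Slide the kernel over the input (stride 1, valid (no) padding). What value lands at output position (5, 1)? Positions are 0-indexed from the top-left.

0

The receptive field on the input at this output position is [11 1 1 / 10 2 9 / 12 2 6]. Elementwise product with the kernel and sum: 1·1 + 1·-1 + 10·2 + 12·-2 + 2·-1 + 6·1.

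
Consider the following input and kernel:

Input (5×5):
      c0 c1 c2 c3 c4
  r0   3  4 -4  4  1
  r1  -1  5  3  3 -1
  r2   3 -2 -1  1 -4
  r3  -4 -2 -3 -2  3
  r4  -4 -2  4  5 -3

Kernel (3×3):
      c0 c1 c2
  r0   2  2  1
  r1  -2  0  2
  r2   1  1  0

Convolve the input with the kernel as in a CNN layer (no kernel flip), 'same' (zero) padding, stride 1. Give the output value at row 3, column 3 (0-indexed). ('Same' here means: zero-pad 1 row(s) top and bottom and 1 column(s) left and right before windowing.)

17

The receptive field on the zero-padded input at this output position is [-1 1 -4 / -3 -2 3 / 4 5 -3]. Elementwise product with the kernel and sum: -1·2 + 1·2 + -4·1 + -3·-2 + 3·2 + 4·1 + 5·1.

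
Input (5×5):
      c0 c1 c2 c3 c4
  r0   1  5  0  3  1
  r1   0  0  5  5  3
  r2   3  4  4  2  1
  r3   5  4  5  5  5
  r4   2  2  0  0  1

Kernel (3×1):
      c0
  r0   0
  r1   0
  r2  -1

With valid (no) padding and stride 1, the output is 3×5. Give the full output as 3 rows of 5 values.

Output[0,0]: The receptive field on the input at this output position is [1 / 0 / 3]. Elementwise product with the kernel and sum: 3·-1.
Output[0,1]: The receptive field on the input at this output position is [5 / 0 / 4]. Elementwise product with the kernel and sum: 4·-1.

-3 -4 -4 -2 -1
-5 -4 -5 -5 -5
-2 -2 0 0 -1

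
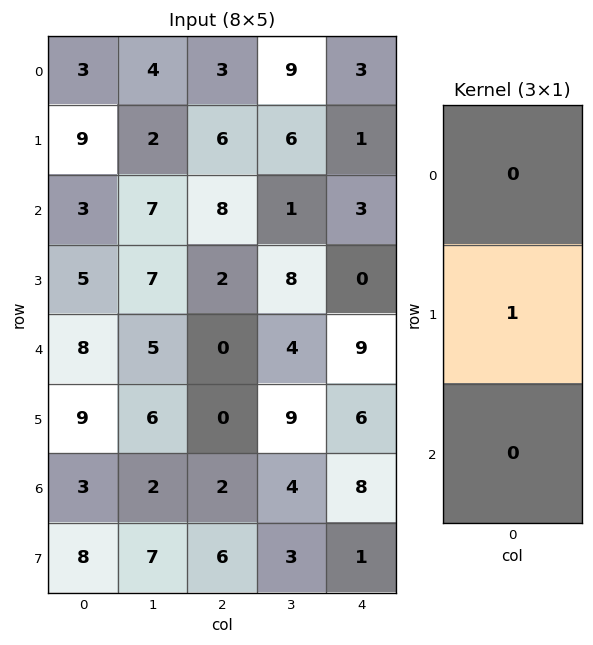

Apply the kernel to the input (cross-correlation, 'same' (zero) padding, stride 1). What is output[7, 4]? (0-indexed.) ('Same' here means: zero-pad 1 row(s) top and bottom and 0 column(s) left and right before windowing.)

1

The receptive field on the zero-padded input at this output position is [8 / 1 / 0]. Elementwise product with the kernel and sum: 1·1.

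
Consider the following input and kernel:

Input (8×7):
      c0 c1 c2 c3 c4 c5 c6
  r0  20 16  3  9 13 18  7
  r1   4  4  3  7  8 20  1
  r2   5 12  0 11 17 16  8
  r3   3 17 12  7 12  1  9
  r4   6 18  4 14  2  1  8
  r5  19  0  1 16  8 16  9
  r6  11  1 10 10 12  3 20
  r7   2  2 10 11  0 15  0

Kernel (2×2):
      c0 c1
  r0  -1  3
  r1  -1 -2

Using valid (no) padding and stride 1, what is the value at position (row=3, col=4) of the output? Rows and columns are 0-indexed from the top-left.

The receptive field on the input at this output position is [12 1 / 2 1]. Elementwise product with the kernel and sum: 12·-1 + 1·3 + 2·-1 + 1·-2.

-13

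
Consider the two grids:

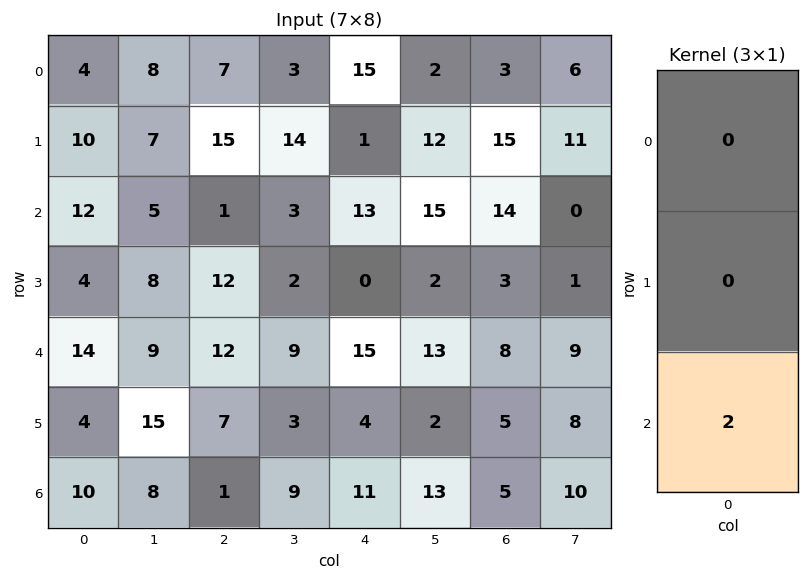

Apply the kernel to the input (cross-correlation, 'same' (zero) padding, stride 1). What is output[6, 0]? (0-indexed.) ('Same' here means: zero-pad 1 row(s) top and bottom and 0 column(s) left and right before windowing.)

0

The receptive field on the zero-padded input at this output position is [4 / 10 / 0]. Elementwise product with the kernel and sum: 0·2.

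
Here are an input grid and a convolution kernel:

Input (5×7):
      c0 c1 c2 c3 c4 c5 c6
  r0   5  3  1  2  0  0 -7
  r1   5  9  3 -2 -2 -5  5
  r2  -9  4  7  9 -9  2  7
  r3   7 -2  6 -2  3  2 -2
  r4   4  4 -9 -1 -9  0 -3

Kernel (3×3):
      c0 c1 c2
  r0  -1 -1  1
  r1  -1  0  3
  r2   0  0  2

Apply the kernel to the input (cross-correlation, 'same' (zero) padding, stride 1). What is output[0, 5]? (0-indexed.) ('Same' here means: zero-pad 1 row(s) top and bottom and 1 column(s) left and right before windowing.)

The receptive field on the zero-padded input at this output position is [0 0 0 / 0 0 -7 / -2 -5 5]. Elementwise product with the kernel and sum: 0·-1 + 0·-1 + 0·1 + 0·-1 + -7·3 + 5·2.

-11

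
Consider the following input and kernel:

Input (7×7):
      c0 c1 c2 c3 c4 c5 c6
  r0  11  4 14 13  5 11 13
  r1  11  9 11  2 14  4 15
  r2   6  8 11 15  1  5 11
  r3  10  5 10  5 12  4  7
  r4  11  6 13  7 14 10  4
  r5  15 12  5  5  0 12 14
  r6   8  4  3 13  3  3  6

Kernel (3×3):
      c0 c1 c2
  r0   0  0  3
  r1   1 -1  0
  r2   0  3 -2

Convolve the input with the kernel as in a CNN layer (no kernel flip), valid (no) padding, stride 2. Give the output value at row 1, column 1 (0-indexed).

The receptive field on the input at this output position is [11 15 1 / 10 5 12 / 13 7 14]. Elementwise product with the kernel and sum: 1·3 + 10·1 + 5·-1 + 7·3 + 14·-2.

1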